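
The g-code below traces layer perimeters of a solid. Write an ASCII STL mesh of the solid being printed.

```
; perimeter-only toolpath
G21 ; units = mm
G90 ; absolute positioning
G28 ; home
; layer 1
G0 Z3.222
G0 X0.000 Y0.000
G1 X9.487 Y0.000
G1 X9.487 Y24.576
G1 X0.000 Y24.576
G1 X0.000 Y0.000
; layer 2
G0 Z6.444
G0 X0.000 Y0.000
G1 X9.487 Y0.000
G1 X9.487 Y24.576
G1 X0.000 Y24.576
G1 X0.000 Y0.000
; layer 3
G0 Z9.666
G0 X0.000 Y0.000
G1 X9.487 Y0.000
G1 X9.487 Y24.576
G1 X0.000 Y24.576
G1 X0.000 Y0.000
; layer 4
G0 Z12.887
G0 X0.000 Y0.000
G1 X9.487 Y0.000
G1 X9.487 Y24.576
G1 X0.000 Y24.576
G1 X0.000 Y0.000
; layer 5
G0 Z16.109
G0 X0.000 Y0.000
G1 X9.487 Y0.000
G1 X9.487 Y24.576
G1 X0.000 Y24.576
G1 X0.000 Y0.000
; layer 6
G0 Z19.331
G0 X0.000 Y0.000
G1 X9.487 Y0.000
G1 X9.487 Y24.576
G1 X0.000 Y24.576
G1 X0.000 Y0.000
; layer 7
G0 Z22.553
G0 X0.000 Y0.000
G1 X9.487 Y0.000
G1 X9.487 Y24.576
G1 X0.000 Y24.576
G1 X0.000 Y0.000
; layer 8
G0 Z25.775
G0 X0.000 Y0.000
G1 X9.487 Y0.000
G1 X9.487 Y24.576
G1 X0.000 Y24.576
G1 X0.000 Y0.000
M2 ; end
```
solid part
  facet normal 0.0000 0.0000 -1.0000
    outer loop
      vertex 9.487 24.576 0.000
      vertex 9.487 0.000 0.000
      vertex 0.000 0.000 0.000
    endloop
  endfacet
  facet normal 0.0000 0.0000 -1.0000
    outer loop
      vertex 0.000 24.576 0.000
      vertex 9.487 24.576 0.000
      vertex 0.000 0.000 0.000
    endloop
  endfacet
  facet normal 0.0000 0.0000 1.0000
    outer loop
      vertex 0.000 0.000 25.775
      vertex 9.487 0.000 25.775
      vertex 9.487 24.576 25.775
    endloop
  endfacet
  facet normal 0.0000 0.0000 1.0000
    outer loop
      vertex 0.000 0.000 25.775
      vertex 9.487 24.576 25.775
      vertex 0.000 24.576 25.775
    endloop
  endfacet
  facet normal 0.0000 -1.0000 0.0000
    outer loop
      vertex 0.000 0.000 0.000
      vertex 9.487 0.000 0.000
      vertex 9.487 0.000 25.775
    endloop
  endfacet
  facet normal 0.0000 -1.0000 0.0000
    outer loop
      vertex 0.000 0.000 0.000
      vertex 9.487 0.000 25.775
      vertex 0.000 0.000 25.775
    endloop
  endfacet
  facet normal 0.0000 1.0000 0.0000
    outer loop
      vertex 9.487 24.576 25.775
      vertex 9.487 24.576 0.000
      vertex 0.000 24.576 0.000
    endloop
  endfacet
  facet normal 0.0000 1.0000 0.0000
    outer loop
      vertex 0.000 24.576 25.775
      vertex 9.487 24.576 25.775
      vertex 0.000 24.576 0.000
    endloop
  endfacet
  facet normal -1.0000 0.0000 0.0000
    outer loop
      vertex 0.000 24.576 25.775
      vertex 0.000 24.576 0.000
      vertex 0.000 0.000 0.000
    endloop
  endfacet
  facet normal -1.0000 0.0000 0.0000
    outer loop
      vertex 0.000 0.000 25.775
      vertex 0.000 24.576 25.775
      vertex 0.000 0.000 0.000
    endloop
  endfacet
  facet normal 1.0000 0.0000 0.0000
    outer loop
      vertex 9.487 0.000 0.000
      vertex 9.487 24.576 0.000
      vertex 9.487 24.576 25.775
    endloop
  endfacet
  facet normal 1.0000 0.0000 0.0000
    outer loop
      vertex 9.487 0.000 0.000
      vertex 9.487 24.576 25.775
      vertex 9.487 0.000 25.775
    endloop
  endfacet
endsolid part

The G0 Z moves step by Δz≈3.222 mm. Every layer's G1 loop is the same polygon, so the solid is a straight extrusion of it from z=0 to z≈25.8. Closing with flat bottom and top caps and triangulating gives 12 facets — a rectangular box, roughly 9.49 × 24.6 mm footprint and 25.8 mm tall.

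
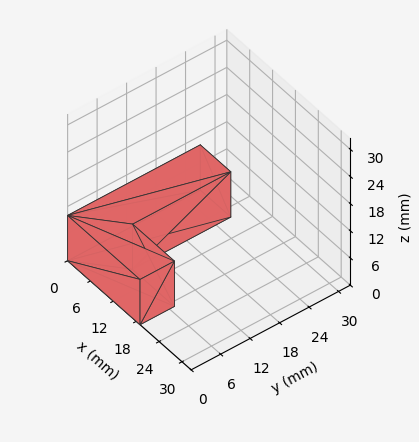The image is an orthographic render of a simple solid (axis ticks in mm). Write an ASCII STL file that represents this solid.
Reading the render: the shape is an L-shaped prism: outer 19 × 27 mm, arm thicknesses ≈ 7 mm (horizontal) and 8 mm (vertical), extruded 10 mm in z (dimensions read to the nearest mm from the axis ticks). For the STL, each face is triangulated and given an outward normal.

solid part
  facet normal 0.0000 0.0000 -1.0000
    outer loop
      vertex 19.0 7.0 0.0
      vertex 19.0 0.0 0.0
      vertex 0.0 0.0 0.0
    endloop
  endfacet
  facet normal 0.0000 0.0000 -1.0000
    outer loop
      vertex 8.0 7.0 0.0
      vertex 19.0 7.0 0.0
      vertex 0.0 0.0 0.0
    endloop
  endfacet
  facet normal 0.0000 0.0000 -1.0000
    outer loop
      vertex 8.0 27.0 0.0
      vertex 8.0 7.0 0.0
      vertex 0.0 0.0 0.0
    endloop
  endfacet
  facet normal 0.0000 0.0000 -1.0000
    outer loop
      vertex 0.0 27.0 0.0
      vertex 8.0 27.0 0.0
      vertex 0.0 0.0 0.0
    endloop
  endfacet
  facet normal 0.0000 0.0000 1.0000
    outer loop
      vertex 0.0 0.0 10.0
      vertex 19.0 0.0 10.0
      vertex 19.0 7.0 10.0
    endloop
  endfacet
  facet normal 0.0000 0.0000 1.0000
    outer loop
      vertex 0.0 0.0 10.0
      vertex 19.0 7.0 10.0
      vertex 8.0 7.0 10.0
    endloop
  endfacet
  facet normal 0.0000 0.0000 1.0000
    outer loop
      vertex 0.0 0.0 10.0
      vertex 8.0 7.0 10.0
      vertex 8.0 27.0 10.0
    endloop
  endfacet
  facet normal 0.0000 0.0000 1.0000
    outer loop
      vertex 0.0 0.0 10.0
      vertex 8.0 27.0 10.0
      vertex 0.0 27.0 10.0
    endloop
  endfacet
  facet normal 0.0000 -1.0000 0.0000
    outer loop
      vertex 0.0 0.0 0.0
      vertex 19.0 0.0 0.0
      vertex 19.0 0.0 10.0
    endloop
  endfacet
  facet normal 0.0000 -1.0000 0.0000
    outer loop
      vertex 0.0 0.0 0.0
      vertex 19.0 0.0 10.0
      vertex 0.0 0.0 10.0
    endloop
  endfacet
  facet normal 1.0000 0.0000 0.0000
    outer loop
      vertex 19.0 0.0 0.0
      vertex 19.0 7.0 0.0
      vertex 19.0 7.0 10.0
    endloop
  endfacet
  facet normal 1.0000 0.0000 0.0000
    outer loop
      vertex 19.0 0.0 0.0
      vertex 19.0 7.0 10.0
      vertex 19.0 0.0 10.0
    endloop
  endfacet
  facet normal 0.0000 1.0000 0.0000
    outer loop
      vertex 19.0 7.0 0.0
      vertex 8.0 7.0 0.0
      vertex 8.0 7.0 10.0
    endloop
  endfacet
  facet normal 0.0000 1.0000 0.0000
    outer loop
      vertex 19.0 7.0 0.0
      vertex 8.0 7.0 10.0
      vertex 19.0 7.0 10.0
    endloop
  endfacet
  facet normal 1.0000 0.0000 0.0000
    outer loop
      vertex 8.0 7.0 0.0
      vertex 8.0 27.0 0.0
      vertex 8.0 27.0 10.0
    endloop
  endfacet
  facet normal 1.0000 0.0000 0.0000
    outer loop
      vertex 8.0 7.0 0.0
      vertex 8.0 27.0 10.0
      vertex 8.0 7.0 10.0
    endloop
  endfacet
  facet normal 0.0000 1.0000 0.0000
    outer loop
      vertex 8.0 27.0 0.0
      vertex 0.0 27.0 0.0
      vertex 0.0 27.0 10.0
    endloop
  endfacet
  facet normal 0.0000 1.0000 0.0000
    outer loop
      vertex 8.0 27.0 0.0
      vertex 0.0 27.0 10.0
      vertex 8.0 27.0 10.0
    endloop
  endfacet
  facet normal -1.0000 0.0000 0.0000
    outer loop
      vertex 0.0 27.0 0.0
      vertex 0.0 0.0 0.0
      vertex 0.0 0.0 10.0
    endloop
  endfacet
  facet normal -1.0000 0.0000 0.0000
    outer loop
      vertex 0.0 27.0 0.0
      vertex 0.0 0.0 10.0
      vertex 0.0 27.0 10.0
    endloop
  endfacet
endsolid part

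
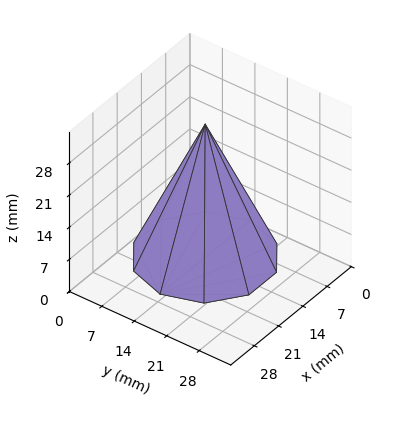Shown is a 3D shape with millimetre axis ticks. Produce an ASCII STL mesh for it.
Reading the render: the shape is a regular 10-sided pyramid, base circumscribed radius ≈ 13 mm, apex at z ≈ 29 mm (dimensions read to the nearest mm from the axis ticks). For the STL, each face is triangulated and given an outward normal.

solid part
  facet normal 0.0000 0.0000 -1.0000
    outer loop
      vertex 17.0 25.4 0.0
      vertex 23.5 20.6 0.0
      vertex 26.0 13.0 0.0
    endloop
  endfacet
  facet normal 0.0000 0.0000 -1.0000
    outer loop
      vertex 9.0 25.4 0.0
      vertex 17.0 25.4 0.0
      vertex 26.0 13.0 0.0
    endloop
  endfacet
  facet normal 0.0000 0.0000 -1.0000
    outer loop
      vertex 2.5 20.6 0.0
      vertex 9.0 25.4 0.0
      vertex 26.0 13.0 0.0
    endloop
  endfacet
  facet normal 0.0000 0.0000 -1.0000
    outer loop
      vertex 0.0 13.0 0.0
      vertex 2.5 20.6 0.0
      vertex 26.0 13.0 0.0
    endloop
  endfacet
  facet normal 0.0000 0.0000 -1.0000
    outer loop
      vertex 2.5 5.4 0.0
      vertex 0.0 13.0 0.0
      vertex 26.0 13.0 0.0
    endloop
  endfacet
  facet normal 0.0000 0.0000 -1.0000
    outer loop
      vertex 9.0 0.6 0.0
      vertex 2.5 5.4 0.0
      vertex 26.0 13.0 0.0
    endloop
  endfacet
  facet normal 0.0000 0.0000 -1.0000
    outer loop
      vertex 17.0 0.6 0.0
      vertex 9.0 0.6 0.0
      vertex 26.0 13.0 0.0
    endloop
  endfacet
  facet normal 0.0000 0.0000 -1.0000
    outer loop
      vertex 23.5 5.4 0.0
      vertex 17.0 0.6 0.0
      vertex 26.0 13.0 0.0
    endloop
  endfacet
  facet normal 0.8740 0.2875 0.3918
    outer loop
      vertex 26.0 13.0 0.0
      vertex 23.5 20.6 0.0
      vertex 13.0 13.0 29.0
    endloop
  endfacet
  facet normal 0.5465 0.7401 0.3918
    outer loop
      vertex 23.5 20.6 0.0
      vertex 17.0 25.4 0.0
      vertex 13.0 13.0 29.0
    endloop
  endfacet
  facet normal 0.0000 0.9195 0.3932
    outer loop
      vertex 17.0 25.4 0.0
      vertex 9.0 25.4 0.0
      vertex 13.0 13.0 29.0
    endloop
  endfacet
  facet normal -0.5465 0.7401 0.3918
    outer loop
      vertex 9.0 25.4 0.0
      vertex 2.5 20.6 0.0
      vertex 13.0 13.0 29.0
    endloop
  endfacet
  facet normal -0.8740 0.2875 0.3918
    outer loop
      vertex 2.5 20.6 0.0
      vertex 0.0 13.0 0.0
      vertex 13.0 13.0 29.0
    endloop
  endfacet
  facet normal -0.8740 -0.2875 0.3918
    outer loop
      vertex 0.0 13.0 0.0
      vertex 2.5 5.4 0.0
      vertex 13.0 13.0 29.0
    endloop
  endfacet
  facet normal -0.5465 -0.7401 0.3918
    outer loop
      vertex 2.5 5.4 0.0
      vertex 9.0 0.6 0.0
      vertex 13.0 13.0 29.0
    endloop
  endfacet
  facet normal 0.0000 -0.9195 0.3932
    outer loop
      vertex 9.0 0.6 0.0
      vertex 17.0 0.6 0.0
      vertex 13.0 13.0 29.0
    endloop
  endfacet
  facet normal 0.5465 -0.7401 0.3918
    outer loop
      vertex 17.0 0.6 0.0
      vertex 23.5 5.4 0.0
      vertex 13.0 13.0 29.0
    endloop
  endfacet
  facet normal 0.8740 -0.2875 0.3918
    outer loop
      vertex 23.5 5.4 0.0
      vertex 26.0 13.0 0.0
      vertex 13.0 13.0 29.0
    endloop
  endfacet
endsolid part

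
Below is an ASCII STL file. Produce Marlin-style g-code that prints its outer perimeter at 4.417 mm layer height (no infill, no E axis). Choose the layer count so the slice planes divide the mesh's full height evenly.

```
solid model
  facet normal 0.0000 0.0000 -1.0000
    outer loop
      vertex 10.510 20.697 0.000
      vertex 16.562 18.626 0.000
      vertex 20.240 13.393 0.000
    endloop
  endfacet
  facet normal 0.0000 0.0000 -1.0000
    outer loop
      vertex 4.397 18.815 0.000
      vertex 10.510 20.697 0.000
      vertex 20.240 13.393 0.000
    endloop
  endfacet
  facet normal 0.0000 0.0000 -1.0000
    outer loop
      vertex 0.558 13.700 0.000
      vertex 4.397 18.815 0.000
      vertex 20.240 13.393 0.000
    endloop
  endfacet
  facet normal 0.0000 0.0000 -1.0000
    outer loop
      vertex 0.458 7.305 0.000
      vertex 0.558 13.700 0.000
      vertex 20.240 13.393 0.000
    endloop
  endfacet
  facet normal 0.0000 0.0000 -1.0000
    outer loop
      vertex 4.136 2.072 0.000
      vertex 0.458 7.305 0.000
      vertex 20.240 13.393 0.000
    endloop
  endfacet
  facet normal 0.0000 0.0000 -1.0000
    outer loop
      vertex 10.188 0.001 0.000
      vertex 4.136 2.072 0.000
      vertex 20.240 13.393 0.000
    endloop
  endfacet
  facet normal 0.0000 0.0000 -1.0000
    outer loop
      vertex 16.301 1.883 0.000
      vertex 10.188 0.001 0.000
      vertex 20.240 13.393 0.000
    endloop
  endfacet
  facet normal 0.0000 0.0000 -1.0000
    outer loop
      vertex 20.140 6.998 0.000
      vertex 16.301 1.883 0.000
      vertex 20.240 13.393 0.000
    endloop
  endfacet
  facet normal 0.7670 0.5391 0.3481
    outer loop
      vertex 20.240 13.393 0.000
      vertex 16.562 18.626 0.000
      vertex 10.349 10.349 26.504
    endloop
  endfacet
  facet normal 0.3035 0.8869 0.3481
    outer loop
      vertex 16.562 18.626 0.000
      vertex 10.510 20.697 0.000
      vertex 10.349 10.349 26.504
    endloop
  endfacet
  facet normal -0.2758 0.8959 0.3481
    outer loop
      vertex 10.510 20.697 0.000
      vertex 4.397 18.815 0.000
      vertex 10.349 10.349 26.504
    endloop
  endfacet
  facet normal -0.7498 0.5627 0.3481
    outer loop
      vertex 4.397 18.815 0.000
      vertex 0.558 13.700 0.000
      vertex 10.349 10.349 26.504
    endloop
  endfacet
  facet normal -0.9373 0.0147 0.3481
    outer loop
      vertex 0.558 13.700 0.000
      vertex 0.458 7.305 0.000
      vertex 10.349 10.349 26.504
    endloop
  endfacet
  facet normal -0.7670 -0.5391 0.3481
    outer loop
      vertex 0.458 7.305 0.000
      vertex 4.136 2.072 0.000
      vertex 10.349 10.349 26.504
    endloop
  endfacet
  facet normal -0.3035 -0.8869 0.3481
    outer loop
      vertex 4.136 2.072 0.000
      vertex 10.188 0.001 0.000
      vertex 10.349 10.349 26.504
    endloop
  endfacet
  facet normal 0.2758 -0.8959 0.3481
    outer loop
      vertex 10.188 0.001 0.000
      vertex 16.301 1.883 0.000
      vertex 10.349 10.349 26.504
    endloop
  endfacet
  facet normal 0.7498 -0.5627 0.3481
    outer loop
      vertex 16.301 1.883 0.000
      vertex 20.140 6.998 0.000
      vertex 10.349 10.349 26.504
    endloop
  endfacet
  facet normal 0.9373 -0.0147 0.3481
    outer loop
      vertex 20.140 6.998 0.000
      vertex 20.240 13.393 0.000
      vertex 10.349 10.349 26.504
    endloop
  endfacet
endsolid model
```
; perimeter-only toolpath
G21 ; units = mm
G90 ; absolute positioning
G28 ; home
; layer 1
G0 Z4.417
G0 X18.591 Y12.886
G1 X15.527 Y17.247
G1 X10.483 Y18.972
G1 X5.389 Y17.404
G1 X2.190 Y13.141
G1 X2.106 Y7.812
G1 X5.171 Y3.451
G1 X10.215 Y1.726
G1 X15.309 Y3.294
G1 X18.508 Y7.556
G1 X18.591 Y12.886
; layer 2
G0 Z8.835
G0 X16.943 Y12.378
G1 X14.491 Y15.867
G1 X10.456 Y17.248
G1 X6.381 Y15.993
G1 X3.822 Y12.583
G1 X3.755 Y8.320
G1 X6.207 Y4.831
G1 X10.242 Y3.450
G1 X14.317 Y4.705
G1 X16.876 Y8.115
G1 X16.943 Y12.378
; layer 3
G0 Z13.252
G0 X15.294 Y11.871
G1 X13.456 Y14.488
G1 X10.430 Y15.523
G1 X7.373 Y14.582
G1 X5.454 Y12.024
G1 X5.404 Y8.827
G1 X7.242 Y6.210
G1 X10.268 Y5.175
G1 X13.325 Y6.116
G1 X15.245 Y8.674
G1 X15.294 Y11.871
; layer 4
G0 Z17.669
G0 X13.646 Y11.364
G1 X12.420 Y13.108
G1 X10.403 Y13.798
G1 X8.365 Y13.171
G1 X7.085 Y11.466
G1 X7.052 Y9.334
G1 X8.278 Y7.590
G1 X10.295 Y6.900
G1 X12.333 Y7.527
G1 X13.613 Y9.232
G1 X13.646 Y11.364
; layer 5
G0 Z22.087
G0 X11.998 Y10.856
G1 X11.385 Y11.729
G1 X10.376 Y12.074
G1 X9.357 Y11.760
G1 X8.717 Y10.907
G1 X8.700 Y9.842
G1 X9.313 Y8.970
G1 X10.322 Y8.624
G1 X11.341 Y8.938
G1 X11.981 Y9.790
G1 X11.998 Y10.856
M2 ; end

The solid is a regular 10-sided pyramid, base circumscribed radius ≈ 10.3 mm, apex at z ≈ 26.5 mm. Slicing at Δz = 4.417 mm — 6 equal slices spanning the solid's height, so layer i sits at z = i·h/6 — gives 5 non-empty perimeters. Each is a 10-segment closed polygon; G0 lifts to the layer z and rapids to the start vertex, then G1 traces the edges. The cross-section shrinks linearly with z (the slice at the apex is degenerate and omitted).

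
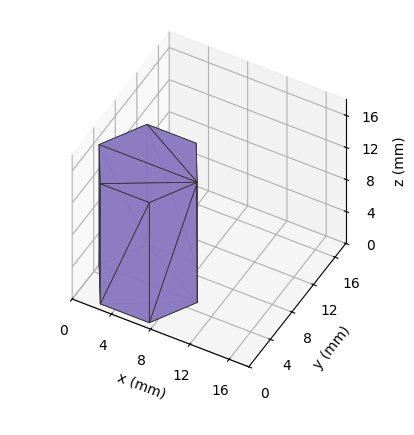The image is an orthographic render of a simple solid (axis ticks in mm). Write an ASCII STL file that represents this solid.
Reading the render: the shape is a regular 6-sided prism (a cylinder approximated with 6 flat sides), circumscribed radius ≈ 5 mm, height ≈ 15 mm (dimensions read to the nearest mm from the axis ticks). For the STL, each face is triangulated and given an outward normal.

solid part
  facet normal 0.0000 0.0000 -1.0000
    outer loop
      vertex 2.50 9.33 0.00
      vertex 7.50 9.33 0.00
      vertex 10.00 5.00 0.00
    endloop
  endfacet
  facet normal 0.0000 0.0000 -1.0000
    outer loop
      vertex 0.00 5.00 0.00
      vertex 2.50 9.33 0.00
      vertex 10.00 5.00 0.00
    endloop
  endfacet
  facet normal 0.0000 0.0000 -1.0000
    outer loop
      vertex 2.50 0.67 0.00
      vertex 0.00 5.00 0.00
      vertex 10.00 5.00 0.00
    endloop
  endfacet
  facet normal 0.0000 0.0000 -1.0000
    outer loop
      vertex 7.50 0.67 0.00
      vertex 2.50 0.67 0.00
      vertex 10.00 5.00 0.00
    endloop
  endfacet
  facet normal 0.0000 0.0000 1.0000
    outer loop
      vertex 10.00 5.00 15.00
      vertex 7.50 9.33 15.00
      vertex 2.50 9.33 15.00
    endloop
  endfacet
  facet normal 0.0000 0.0000 1.0000
    outer loop
      vertex 10.00 5.00 15.00
      vertex 2.50 9.33 15.00
      vertex 0.00 5.00 15.00
    endloop
  endfacet
  facet normal 0.0000 0.0000 1.0000
    outer loop
      vertex 10.00 5.00 15.00
      vertex 0.00 5.00 15.00
      vertex 2.50 0.67 15.00
    endloop
  endfacet
  facet normal 0.0000 0.0000 1.0000
    outer loop
      vertex 10.00 5.00 15.00
      vertex 2.50 0.67 15.00
      vertex 7.50 0.67 15.00
    endloop
  endfacet
  facet normal 0.8660 0.5000 0.0000
    outer loop
      vertex 10.00 5.00 0.00
      vertex 7.50 9.33 0.00
      vertex 7.50 9.33 15.00
    endloop
  endfacet
  facet normal 0.8660 0.5000 0.0000
    outer loop
      vertex 10.00 5.00 0.00
      vertex 7.50 9.33 15.00
      vertex 10.00 5.00 15.00
    endloop
  endfacet
  facet normal 0.0000 1.0000 0.0000
    outer loop
      vertex 7.50 9.33 0.00
      vertex 2.50 9.33 0.00
      vertex 2.50 9.33 15.00
    endloop
  endfacet
  facet normal 0.0000 1.0000 0.0000
    outer loop
      vertex 7.50 9.33 0.00
      vertex 2.50 9.33 15.00
      vertex 7.50 9.33 15.00
    endloop
  endfacet
  facet normal -0.8660 0.5000 0.0000
    outer loop
      vertex 2.50 9.33 0.00
      vertex 0.00 5.00 0.00
      vertex 0.00 5.00 15.00
    endloop
  endfacet
  facet normal -0.8660 0.5000 0.0000
    outer loop
      vertex 2.50 9.33 0.00
      vertex 0.00 5.00 15.00
      vertex 2.50 9.33 15.00
    endloop
  endfacet
  facet normal -0.8660 -0.5000 0.0000
    outer loop
      vertex 0.00 5.00 0.00
      vertex 2.50 0.67 0.00
      vertex 2.50 0.67 15.00
    endloop
  endfacet
  facet normal -0.8660 -0.5000 0.0000
    outer loop
      vertex 0.00 5.00 0.00
      vertex 2.50 0.67 15.00
      vertex 0.00 5.00 15.00
    endloop
  endfacet
  facet normal 0.0000 -1.0000 0.0000
    outer loop
      vertex 2.50 0.67 0.00
      vertex 7.50 0.67 0.00
      vertex 7.50 0.67 15.00
    endloop
  endfacet
  facet normal 0.0000 -1.0000 0.0000
    outer loop
      vertex 2.50 0.67 0.00
      vertex 7.50 0.67 15.00
      vertex 2.50 0.67 15.00
    endloop
  endfacet
  facet normal 0.8660 -0.5000 0.0000
    outer loop
      vertex 7.50 0.67 0.00
      vertex 10.00 5.00 0.00
      vertex 10.00 5.00 15.00
    endloop
  endfacet
  facet normal 0.8660 -0.5000 0.0000
    outer loop
      vertex 7.50 0.67 0.00
      vertex 10.00 5.00 15.00
      vertex 7.50 0.67 15.00
    endloop
  endfacet
endsolid part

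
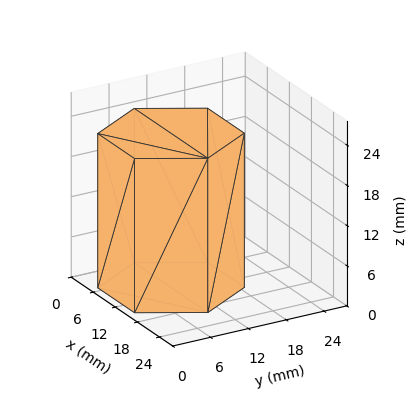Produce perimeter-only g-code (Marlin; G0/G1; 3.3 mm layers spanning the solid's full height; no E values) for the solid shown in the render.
Reading the render: the shape is a regular 6-sided prism (a cylinder approximated with 6 flat sides), circumscribed radius ≈ 10 mm, height ≈ 23 mm (dimensions read to the nearest mm from the axis ticks). For the g-code, the solid's height is divided into equal slices at the stated Δz and each level perimeter traced with G1 moves after a G0 lift.

; perimeter-only toolpath
G21 ; units = mm
G90 ; absolute positioning
G28 ; home
; layer 1
G0 Z3.3
G0 X20.0 Y10.0
G1 X15.0 Y18.7
G1 X5.0 Y18.7
G1 X0.0 Y10.0
G1 X5.0 Y1.3
G1 X15.0 Y1.3
G1 X20.0 Y10.0
; layer 2
G0 Z6.6
G0 X20.0 Y10.0
G1 X15.0 Y18.7
G1 X5.0 Y18.7
G1 X0.0 Y10.0
G1 X5.0 Y1.3
G1 X15.0 Y1.3
G1 X20.0 Y10.0
; layer 3
G0 Z9.9
G0 X20.0 Y10.0
G1 X15.0 Y18.7
G1 X5.0 Y18.7
G1 X0.0 Y10.0
G1 X5.0 Y1.3
G1 X15.0 Y1.3
G1 X20.0 Y10.0
; layer 4
G0 Z13.1
G0 X20.0 Y10.0
G1 X15.0 Y18.7
G1 X5.0 Y18.7
G1 X0.0 Y10.0
G1 X5.0 Y1.3
G1 X15.0 Y1.3
G1 X20.0 Y10.0
; layer 5
G0 Z16.4
G0 X20.0 Y10.0
G1 X15.0 Y18.7
G1 X5.0 Y18.7
G1 X0.0 Y10.0
G1 X5.0 Y1.3
G1 X15.0 Y1.3
G1 X20.0 Y10.0
; layer 6
G0 Z19.7
G0 X20.0 Y10.0
G1 X15.0 Y18.7
G1 X5.0 Y18.7
G1 X0.0 Y10.0
G1 X5.0 Y1.3
G1 X15.0 Y1.3
G1 X20.0 Y10.0
; layer 7
G0 Z23.0
G0 X20.0 Y10.0
G1 X15.0 Y18.7
G1 X5.0 Y18.7
G1 X0.0 Y10.0
G1 X5.0 Y1.3
G1 X15.0 Y1.3
G1 X20.0 Y10.0
M2 ; end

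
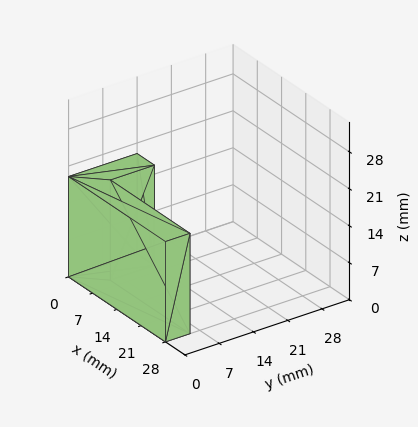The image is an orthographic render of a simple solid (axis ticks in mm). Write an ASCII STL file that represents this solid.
Reading the render: the shape is an L-shaped prism: outer 28 × 14 mm, arm thicknesses ≈ 5 mm (horizontal) and 5 mm (vertical), extruded 19 mm in z (dimensions read to the nearest mm from the axis ticks). For the STL, each face is triangulated and given an outward normal.

solid part
  facet normal 0.0000 0.0000 -1.0000
    outer loop
      vertex 28.00 5.00 0.00
      vertex 28.00 0.00 0.00
      vertex 0.00 0.00 0.00
    endloop
  endfacet
  facet normal 0.0000 0.0000 -1.0000
    outer loop
      vertex 5.00 5.00 0.00
      vertex 28.00 5.00 0.00
      vertex 0.00 0.00 0.00
    endloop
  endfacet
  facet normal 0.0000 0.0000 -1.0000
    outer loop
      vertex 5.00 14.00 0.00
      vertex 5.00 5.00 0.00
      vertex 0.00 0.00 0.00
    endloop
  endfacet
  facet normal 0.0000 0.0000 -1.0000
    outer loop
      vertex 0.00 14.00 0.00
      vertex 5.00 14.00 0.00
      vertex 0.00 0.00 0.00
    endloop
  endfacet
  facet normal 0.0000 0.0000 1.0000
    outer loop
      vertex 0.00 0.00 19.00
      vertex 28.00 0.00 19.00
      vertex 28.00 5.00 19.00
    endloop
  endfacet
  facet normal 0.0000 0.0000 1.0000
    outer loop
      vertex 0.00 0.00 19.00
      vertex 28.00 5.00 19.00
      vertex 5.00 5.00 19.00
    endloop
  endfacet
  facet normal 0.0000 0.0000 1.0000
    outer loop
      vertex 0.00 0.00 19.00
      vertex 5.00 5.00 19.00
      vertex 5.00 14.00 19.00
    endloop
  endfacet
  facet normal 0.0000 0.0000 1.0000
    outer loop
      vertex 0.00 0.00 19.00
      vertex 5.00 14.00 19.00
      vertex 0.00 14.00 19.00
    endloop
  endfacet
  facet normal 0.0000 -1.0000 0.0000
    outer loop
      vertex 0.00 0.00 0.00
      vertex 28.00 0.00 0.00
      vertex 28.00 0.00 19.00
    endloop
  endfacet
  facet normal 0.0000 -1.0000 0.0000
    outer loop
      vertex 0.00 0.00 0.00
      vertex 28.00 0.00 19.00
      vertex 0.00 0.00 19.00
    endloop
  endfacet
  facet normal 1.0000 0.0000 0.0000
    outer loop
      vertex 28.00 0.00 0.00
      vertex 28.00 5.00 0.00
      vertex 28.00 5.00 19.00
    endloop
  endfacet
  facet normal 1.0000 0.0000 0.0000
    outer loop
      vertex 28.00 0.00 0.00
      vertex 28.00 5.00 19.00
      vertex 28.00 0.00 19.00
    endloop
  endfacet
  facet normal 0.0000 1.0000 0.0000
    outer loop
      vertex 28.00 5.00 0.00
      vertex 5.00 5.00 0.00
      vertex 5.00 5.00 19.00
    endloop
  endfacet
  facet normal 0.0000 1.0000 0.0000
    outer loop
      vertex 28.00 5.00 0.00
      vertex 5.00 5.00 19.00
      vertex 28.00 5.00 19.00
    endloop
  endfacet
  facet normal 1.0000 0.0000 0.0000
    outer loop
      vertex 5.00 5.00 0.00
      vertex 5.00 14.00 0.00
      vertex 5.00 14.00 19.00
    endloop
  endfacet
  facet normal 1.0000 0.0000 0.0000
    outer loop
      vertex 5.00 5.00 0.00
      vertex 5.00 14.00 19.00
      vertex 5.00 5.00 19.00
    endloop
  endfacet
  facet normal 0.0000 1.0000 0.0000
    outer loop
      vertex 5.00 14.00 0.00
      vertex 0.00 14.00 0.00
      vertex 0.00 14.00 19.00
    endloop
  endfacet
  facet normal 0.0000 1.0000 0.0000
    outer loop
      vertex 5.00 14.00 0.00
      vertex 0.00 14.00 19.00
      vertex 5.00 14.00 19.00
    endloop
  endfacet
  facet normal -1.0000 0.0000 0.0000
    outer loop
      vertex 0.00 14.00 0.00
      vertex 0.00 0.00 0.00
      vertex 0.00 0.00 19.00
    endloop
  endfacet
  facet normal -1.0000 0.0000 0.0000
    outer loop
      vertex 0.00 14.00 0.00
      vertex 0.00 0.00 19.00
      vertex 0.00 14.00 19.00
    endloop
  endfacet
endsolid part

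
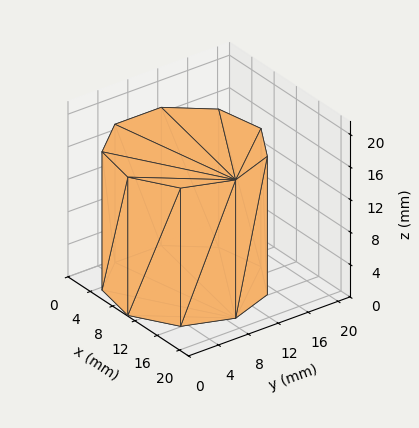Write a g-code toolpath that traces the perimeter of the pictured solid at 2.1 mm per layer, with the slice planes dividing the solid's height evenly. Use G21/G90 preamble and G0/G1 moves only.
Reading the render: the shape is a regular 9-sided prism (a cylinder approximated with 9 flat sides), circumscribed radius ≈ 9 mm, height ≈ 17 mm (dimensions read to the nearest mm from the axis ticks). For the g-code, the solid's height is divided into equal slices at the stated Δz and each level perimeter traced with G1 moves after a G0 lift.

; perimeter-only toolpath
G21 ; units = mm
G90 ; absolute positioning
G28 ; home
; layer 1
G0 Z2.1
G0 X18.0 Y9.0
G1 X15.9 Y14.8
G1 X10.6 Y17.9
G1 X4.5 Y16.8
G1 X0.5 Y12.1
G1 X0.5 Y5.9
G1 X4.5 Y1.2
G1 X10.6 Y0.1
G1 X15.9 Y3.2
G1 X18.0 Y9.0
; layer 2
G0 Z4.2
G0 X18.0 Y9.0
G1 X15.9 Y14.8
G1 X10.6 Y17.9
G1 X4.5 Y16.8
G1 X0.5 Y12.1
G1 X0.5 Y5.9
G1 X4.5 Y1.2
G1 X10.6 Y0.1
G1 X15.9 Y3.2
G1 X18.0 Y9.0
; layer 3
G0 Z6.4
G0 X18.0 Y9.0
G1 X15.9 Y14.8
G1 X10.6 Y17.9
G1 X4.5 Y16.8
G1 X0.5 Y12.1
G1 X0.5 Y5.9
G1 X4.5 Y1.2
G1 X10.6 Y0.1
G1 X15.9 Y3.2
G1 X18.0 Y9.0
; layer 4
G0 Z8.5
G0 X18.0 Y9.0
G1 X15.9 Y14.8
G1 X10.6 Y17.9
G1 X4.5 Y16.8
G1 X0.5 Y12.1
G1 X0.5 Y5.9
G1 X4.5 Y1.2
G1 X10.6 Y0.1
G1 X15.9 Y3.2
G1 X18.0 Y9.0
; layer 5
G0 Z10.6
G0 X18.0 Y9.0
G1 X15.9 Y14.8
G1 X10.6 Y17.9
G1 X4.5 Y16.8
G1 X0.5 Y12.1
G1 X0.5 Y5.9
G1 X4.5 Y1.2
G1 X10.6 Y0.1
G1 X15.9 Y3.2
G1 X18.0 Y9.0
; layer 6
G0 Z12.8
G0 X18.0 Y9.0
G1 X15.9 Y14.8
G1 X10.6 Y17.9
G1 X4.5 Y16.8
G1 X0.5 Y12.1
G1 X0.5 Y5.9
G1 X4.5 Y1.2
G1 X10.6 Y0.1
G1 X15.9 Y3.2
G1 X18.0 Y9.0
; layer 7
G0 Z14.9
G0 X18.0 Y9.0
G1 X15.9 Y14.8
G1 X10.6 Y17.9
G1 X4.5 Y16.8
G1 X0.5 Y12.1
G1 X0.5 Y5.9
G1 X4.5 Y1.2
G1 X10.6 Y0.1
G1 X15.9 Y3.2
G1 X18.0 Y9.0
; layer 8
G0 Z17.0
G0 X18.0 Y9.0
G1 X15.9 Y14.8
G1 X10.6 Y17.9
G1 X4.5 Y16.8
G1 X0.5 Y12.1
G1 X0.5 Y5.9
G1 X4.5 Y1.2
G1 X10.6 Y0.1
G1 X15.9 Y3.2
G1 X18.0 Y9.0
M2 ; end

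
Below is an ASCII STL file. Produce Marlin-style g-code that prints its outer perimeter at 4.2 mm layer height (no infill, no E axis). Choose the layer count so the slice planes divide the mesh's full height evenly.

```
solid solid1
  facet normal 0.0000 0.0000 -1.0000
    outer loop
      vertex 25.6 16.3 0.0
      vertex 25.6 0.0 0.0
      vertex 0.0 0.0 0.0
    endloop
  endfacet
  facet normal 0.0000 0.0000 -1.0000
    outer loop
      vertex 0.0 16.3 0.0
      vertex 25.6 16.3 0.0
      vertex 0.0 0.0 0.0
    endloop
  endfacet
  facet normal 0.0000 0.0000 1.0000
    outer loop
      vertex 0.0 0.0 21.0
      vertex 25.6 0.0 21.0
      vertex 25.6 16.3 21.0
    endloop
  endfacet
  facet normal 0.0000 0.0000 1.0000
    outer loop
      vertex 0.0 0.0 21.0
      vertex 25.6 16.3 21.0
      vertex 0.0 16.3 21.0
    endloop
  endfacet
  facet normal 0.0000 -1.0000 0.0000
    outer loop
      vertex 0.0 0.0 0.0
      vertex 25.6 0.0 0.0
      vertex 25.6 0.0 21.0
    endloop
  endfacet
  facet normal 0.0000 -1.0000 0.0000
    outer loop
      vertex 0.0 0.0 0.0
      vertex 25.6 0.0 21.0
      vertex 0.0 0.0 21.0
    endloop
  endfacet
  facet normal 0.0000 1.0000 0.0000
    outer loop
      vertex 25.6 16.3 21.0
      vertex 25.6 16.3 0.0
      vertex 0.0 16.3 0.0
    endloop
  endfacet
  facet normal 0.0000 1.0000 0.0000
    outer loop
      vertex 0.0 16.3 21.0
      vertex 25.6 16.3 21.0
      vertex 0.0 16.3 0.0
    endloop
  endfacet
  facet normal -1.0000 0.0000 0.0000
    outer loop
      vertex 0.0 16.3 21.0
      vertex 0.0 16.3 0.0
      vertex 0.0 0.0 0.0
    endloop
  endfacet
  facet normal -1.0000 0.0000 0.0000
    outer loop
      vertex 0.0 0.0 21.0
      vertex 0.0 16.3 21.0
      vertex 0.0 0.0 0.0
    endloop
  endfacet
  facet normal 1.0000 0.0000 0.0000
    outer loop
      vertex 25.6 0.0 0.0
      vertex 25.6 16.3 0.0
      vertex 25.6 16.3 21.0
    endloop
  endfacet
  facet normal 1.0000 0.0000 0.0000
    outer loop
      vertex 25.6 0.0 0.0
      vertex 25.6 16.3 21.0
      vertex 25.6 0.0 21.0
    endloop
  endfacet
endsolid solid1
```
; perimeter-only toolpath
G21 ; units = mm
G90 ; absolute positioning
G28 ; home
; layer 1
G0 Z4.2
G0 X0.0 Y0.0
G1 X25.6 Y0.0
G1 X25.6 Y16.3
G1 X0.0 Y16.3
G1 X0.0 Y0.0
; layer 2
G0 Z8.4
G0 X0.0 Y0.0
G1 X25.6 Y0.0
G1 X25.6 Y16.3
G1 X0.0 Y16.3
G1 X0.0 Y0.0
; layer 3
G0 Z12.6
G0 X0.0 Y0.0
G1 X25.6 Y0.0
G1 X25.6 Y16.3
G1 X0.0 Y16.3
G1 X0.0 Y0.0
; layer 4
G0 Z16.8
G0 X0.0 Y0.0
G1 X25.6 Y0.0
G1 X25.6 Y16.3
G1 X0.0 Y16.3
G1 X0.0 Y0.0
; layer 5
G0 Z21.0
G0 X0.0 Y0.0
G1 X25.6 Y0.0
G1 X25.6 Y16.3
G1 X0.0 Y16.3
G1 X0.0 Y0.0
M2 ; end

The solid is a rectangular box, roughly 25.6 × 16.3 mm footprint and 21 mm tall. Slicing at Δz = 4.2 mm — 5 equal slices spanning the solid's height, so layer i sits at z = i·h/5 — gives 5 non-empty perimeters. Each is a 4-segment closed polygon; G0 lifts to the layer z and rapids to the start vertex, then G1 traces the edges.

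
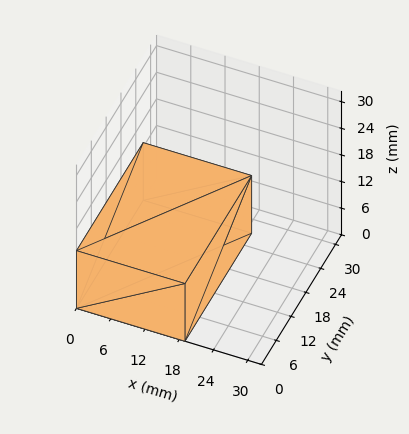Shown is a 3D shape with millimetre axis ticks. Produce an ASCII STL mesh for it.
Reading the render: the shape is a rectangular box, roughly 19 × 27 mm footprint and 13 mm tall (dimensions read to the nearest mm from the axis ticks). For the STL, each face is triangulated and given an outward normal.

solid part
  facet normal 0.0000 0.0000 -1.0000
    outer loop
      vertex 19.00 27.00 0.00
      vertex 19.00 0.00 0.00
      vertex 0.00 0.00 0.00
    endloop
  endfacet
  facet normal 0.0000 0.0000 -1.0000
    outer loop
      vertex 0.00 27.00 0.00
      vertex 19.00 27.00 0.00
      vertex 0.00 0.00 0.00
    endloop
  endfacet
  facet normal 0.0000 0.0000 1.0000
    outer loop
      vertex 0.00 0.00 13.00
      vertex 19.00 0.00 13.00
      vertex 19.00 27.00 13.00
    endloop
  endfacet
  facet normal 0.0000 0.0000 1.0000
    outer loop
      vertex 0.00 0.00 13.00
      vertex 19.00 27.00 13.00
      vertex 0.00 27.00 13.00
    endloop
  endfacet
  facet normal 0.0000 -1.0000 0.0000
    outer loop
      vertex 0.00 0.00 0.00
      vertex 19.00 0.00 0.00
      vertex 19.00 0.00 13.00
    endloop
  endfacet
  facet normal 0.0000 -1.0000 0.0000
    outer loop
      vertex 0.00 0.00 0.00
      vertex 19.00 0.00 13.00
      vertex 0.00 0.00 13.00
    endloop
  endfacet
  facet normal 0.0000 1.0000 0.0000
    outer loop
      vertex 19.00 27.00 13.00
      vertex 19.00 27.00 0.00
      vertex 0.00 27.00 0.00
    endloop
  endfacet
  facet normal 0.0000 1.0000 0.0000
    outer loop
      vertex 0.00 27.00 13.00
      vertex 19.00 27.00 13.00
      vertex 0.00 27.00 0.00
    endloop
  endfacet
  facet normal -1.0000 0.0000 0.0000
    outer loop
      vertex 0.00 27.00 13.00
      vertex 0.00 27.00 0.00
      vertex 0.00 0.00 0.00
    endloop
  endfacet
  facet normal -1.0000 0.0000 0.0000
    outer loop
      vertex 0.00 0.00 13.00
      vertex 0.00 27.00 13.00
      vertex 0.00 0.00 0.00
    endloop
  endfacet
  facet normal 1.0000 0.0000 0.0000
    outer loop
      vertex 19.00 0.00 0.00
      vertex 19.00 27.00 0.00
      vertex 19.00 27.00 13.00
    endloop
  endfacet
  facet normal 1.0000 0.0000 0.0000
    outer loop
      vertex 19.00 0.00 0.00
      vertex 19.00 27.00 13.00
      vertex 19.00 0.00 13.00
    endloop
  endfacet
endsolid part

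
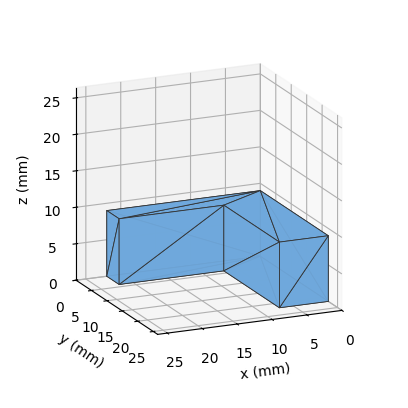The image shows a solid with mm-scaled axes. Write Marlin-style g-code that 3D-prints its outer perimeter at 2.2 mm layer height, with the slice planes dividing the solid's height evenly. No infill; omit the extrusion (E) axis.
Reading the render: the shape is an L-shaped prism: outer 22 × 22 mm, arm thicknesses ≈ 4 mm (horizontal) and 7 mm (vertical), extruded 9 mm in z (dimensions read to the nearest mm from the axis ticks). For the g-code, the solid's height is divided into equal slices at the stated Δz and each level perimeter traced with G1 moves after a G0 lift.

; perimeter-only toolpath
G21 ; units = mm
G90 ; absolute positioning
G28 ; home
; layer 1
G0 Z2.2
G0 X0.0 Y0.0
G1 X22.0 Y0.0
G1 X22.0 Y4.0
G1 X7.0 Y4.0
G1 X7.0 Y22.0
G1 X0.0 Y22.0
G1 X0.0 Y0.0
; layer 2
G0 Z4.5
G0 X0.0 Y0.0
G1 X22.0 Y0.0
G1 X22.0 Y4.0
G1 X7.0 Y4.0
G1 X7.0 Y22.0
G1 X0.0 Y22.0
G1 X0.0 Y0.0
; layer 3
G0 Z6.8
G0 X0.0 Y0.0
G1 X22.0 Y0.0
G1 X22.0 Y4.0
G1 X7.0 Y4.0
G1 X7.0 Y22.0
G1 X0.0 Y22.0
G1 X0.0 Y0.0
; layer 4
G0 Z9.0
G0 X0.0 Y0.0
G1 X22.0 Y0.0
G1 X22.0 Y4.0
G1 X7.0 Y4.0
G1 X7.0 Y22.0
G1 X0.0 Y22.0
G1 X0.0 Y0.0
M2 ; end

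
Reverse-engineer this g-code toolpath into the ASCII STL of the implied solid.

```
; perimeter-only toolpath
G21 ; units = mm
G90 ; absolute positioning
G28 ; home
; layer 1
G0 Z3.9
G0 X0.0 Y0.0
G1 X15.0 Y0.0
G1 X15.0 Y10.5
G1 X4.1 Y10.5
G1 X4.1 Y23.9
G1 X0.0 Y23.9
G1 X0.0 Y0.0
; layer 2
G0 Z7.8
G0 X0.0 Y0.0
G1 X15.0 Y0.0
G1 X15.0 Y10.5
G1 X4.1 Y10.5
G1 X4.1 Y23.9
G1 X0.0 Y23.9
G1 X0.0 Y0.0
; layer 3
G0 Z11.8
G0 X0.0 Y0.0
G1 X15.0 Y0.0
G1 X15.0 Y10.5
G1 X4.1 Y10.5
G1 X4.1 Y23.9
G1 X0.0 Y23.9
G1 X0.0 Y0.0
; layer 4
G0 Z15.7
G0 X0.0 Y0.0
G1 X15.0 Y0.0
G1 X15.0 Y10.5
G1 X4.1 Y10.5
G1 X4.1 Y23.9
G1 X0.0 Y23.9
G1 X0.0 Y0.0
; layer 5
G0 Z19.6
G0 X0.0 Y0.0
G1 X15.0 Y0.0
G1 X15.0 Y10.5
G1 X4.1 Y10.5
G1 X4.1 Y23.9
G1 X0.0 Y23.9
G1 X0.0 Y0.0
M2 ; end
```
solid part
  facet normal 0.0000 0.0000 -1.0000
    outer loop
      vertex 15.0 10.5 0.0
      vertex 15.0 0.0 0.0
      vertex 0.0 0.0 0.0
    endloop
  endfacet
  facet normal 0.0000 0.0000 -1.0000
    outer loop
      vertex 4.1 10.5 0.0
      vertex 15.0 10.5 0.0
      vertex 0.0 0.0 0.0
    endloop
  endfacet
  facet normal 0.0000 0.0000 -1.0000
    outer loop
      vertex 4.1 23.9 0.0
      vertex 4.1 10.5 0.0
      vertex 0.0 0.0 0.0
    endloop
  endfacet
  facet normal 0.0000 0.0000 -1.0000
    outer loop
      vertex 0.0 23.9 0.0
      vertex 4.1 23.9 0.0
      vertex 0.0 0.0 0.0
    endloop
  endfacet
  facet normal 0.0000 0.0000 1.0000
    outer loop
      vertex 0.0 0.0 19.6
      vertex 15.0 0.0 19.6
      vertex 15.0 10.5 19.6
    endloop
  endfacet
  facet normal 0.0000 0.0000 1.0000
    outer loop
      vertex 0.0 0.0 19.6
      vertex 15.0 10.5 19.6
      vertex 4.1 10.5 19.6
    endloop
  endfacet
  facet normal 0.0000 0.0000 1.0000
    outer loop
      vertex 0.0 0.0 19.6
      vertex 4.1 10.5 19.6
      vertex 4.1 23.9 19.6
    endloop
  endfacet
  facet normal 0.0000 0.0000 1.0000
    outer loop
      vertex 0.0 0.0 19.6
      vertex 4.1 23.9 19.6
      vertex 0.0 23.9 19.6
    endloop
  endfacet
  facet normal 0.0000 -1.0000 0.0000
    outer loop
      vertex 0.0 0.0 0.0
      vertex 15.0 0.0 0.0
      vertex 15.0 0.0 19.6
    endloop
  endfacet
  facet normal 0.0000 -1.0000 0.0000
    outer loop
      vertex 0.0 0.0 0.0
      vertex 15.0 0.0 19.6
      vertex 0.0 0.0 19.6
    endloop
  endfacet
  facet normal 1.0000 0.0000 0.0000
    outer loop
      vertex 15.0 0.0 0.0
      vertex 15.0 10.5 0.0
      vertex 15.0 10.5 19.6
    endloop
  endfacet
  facet normal 1.0000 0.0000 0.0000
    outer loop
      vertex 15.0 0.0 0.0
      vertex 15.0 10.5 19.6
      vertex 15.0 0.0 19.6
    endloop
  endfacet
  facet normal 0.0000 1.0000 0.0000
    outer loop
      vertex 15.0 10.5 0.0
      vertex 4.1 10.5 0.0
      vertex 4.1 10.5 19.6
    endloop
  endfacet
  facet normal 0.0000 1.0000 0.0000
    outer loop
      vertex 15.0 10.5 0.0
      vertex 4.1 10.5 19.6
      vertex 15.0 10.5 19.6
    endloop
  endfacet
  facet normal 1.0000 0.0000 0.0000
    outer loop
      vertex 4.1 10.5 0.0
      vertex 4.1 23.9 0.0
      vertex 4.1 23.9 19.6
    endloop
  endfacet
  facet normal 1.0000 0.0000 0.0000
    outer loop
      vertex 4.1 10.5 0.0
      vertex 4.1 23.9 19.6
      vertex 4.1 10.5 19.6
    endloop
  endfacet
  facet normal 0.0000 1.0000 0.0000
    outer loop
      vertex 4.1 23.9 0.0
      vertex 0.0 23.9 0.0
      vertex 0.0 23.9 19.6
    endloop
  endfacet
  facet normal 0.0000 1.0000 0.0000
    outer loop
      vertex 4.1 23.9 0.0
      vertex 0.0 23.9 19.6
      vertex 4.1 23.9 19.6
    endloop
  endfacet
  facet normal -1.0000 0.0000 0.0000
    outer loop
      vertex 0.0 23.9 0.0
      vertex 0.0 0.0 0.0
      vertex 0.0 0.0 19.6
    endloop
  endfacet
  facet normal -1.0000 0.0000 0.0000
    outer loop
      vertex 0.0 23.9 0.0
      vertex 0.0 0.0 19.6
      vertex 0.0 23.9 19.6
    endloop
  endfacet
endsolid part

The G0 Z moves step by Δz≈3.9 mm. Every layer's G1 loop is the same polygon, so the solid is a straight extrusion of it from z=0 to z≈19.6. Closing with flat bottom and top caps and triangulating gives 20 facets — an L-shaped prism: outer 15 × 23.9 mm, arm thicknesses ≈ 10.5 mm (horizontal) and 4.1 mm (vertical), extruded 19.6 mm in z.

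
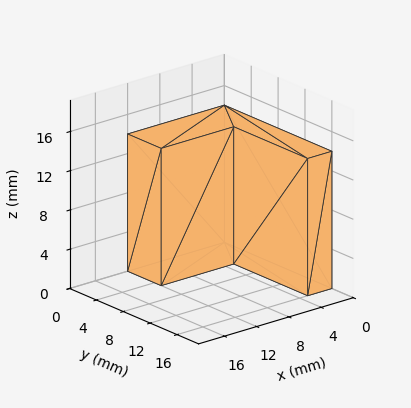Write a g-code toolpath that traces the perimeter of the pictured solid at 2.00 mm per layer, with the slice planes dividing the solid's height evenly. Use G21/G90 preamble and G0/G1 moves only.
Reading the render: the shape is an L-shaped prism: outer 12 × 16 mm, arm thicknesses ≈ 5 mm (horizontal) and 3 mm (vertical), extruded 14 mm in z (dimensions read to the nearest mm from the axis ticks). For the g-code, the solid's height is divided into equal slices at the stated Δz and each level perimeter traced with G1 moves after a G0 lift.

; perimeter-only toolpath
G21 ; units = mm
G90 ; absolute positioning
G28 ; home
; layer 1
G0 Z2.00
G0 X0.00 Y0.00
G1 X12.00 Y0.00
G1 X12.00 Y5.00
G1 X3.00 Y5.00
G1 X3.00 Y16.00
G1 X0.00 Y16.00
G1 X0.00 Y0.00
; layer 2
G0 Z4.00
G0 X0.00 Y0.00
G1 X12.00 Y0.00
G1 X12.00 Y5.00
G1 X3.00 Y5.00
G1 X3.00 Y16.00
G1 X0.00 Y16.00
G1 X0.00 Y0.00
; layer 3
G0 Z6.00
G0 X0.00 Y0.00
G1 X12.00 Y0.00
G1 X12.00 Y5.00
G1 X3.00 Y5.00
G1 X3.00 Y16.00
G1 X0.00 Y16.00
G1 X0.00 Y0.00
; layer 4
G0 Z8.00
G0 X0.00 Y0.00
G1 X12.00 Y0.00
G1 X12.00 Y5.00
G1 X3.00 Y5.00
G1 X3.00 Y16.00
G1 X0.00 Y16.00
G1 X0.00 Y0.00
; layer 5
G0 Z10.00
G0 X0.00 Y0.00
G1 X12.00 Y0.00
G1 X12.00 Y5.00
G1 X3.00 Y5.00
G1 X3.00 Y16.00
G1 X0.00 Y16.00
G1 X0.00 Y0.00
; layer 6
G0 Z12.00
G0 X0.00 Y0.00
G1 X12.00 Y0.00
G1 X12.00 Y5.00
G1 X3.00 Y5.00
G1 X3.00 Y16.00
G1 X0.00 Y16.00
G1 X0.00 Y0.00
; layer 7
G0 Z14.00
G0 X0.00 Y0.00
G1 X12.00 Y0.00
G1 X12.00 Y5.00
G1 X3.00 Y5.00
G1 X3.00 Y16.00
G1 X0.00 Y16.00
G1 X0.00 Y0.00
M2 ; end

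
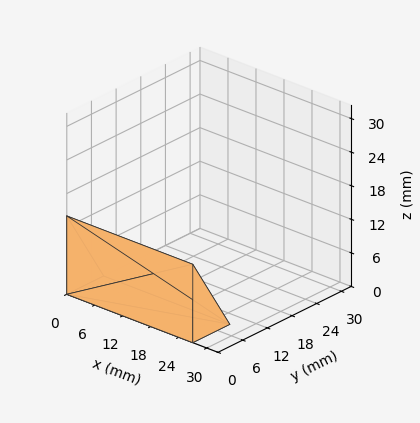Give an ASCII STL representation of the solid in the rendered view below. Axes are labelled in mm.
Reading the render: the shape is a wedge (ramp): 27 × 9 mm base, rising to 14 mm along the y=0 edge and sloping linearly to z=0 at y=9 (dimensions read to the nearest mm from the axis ticks). For the STL, each face is triangulated and given an outward normal.

solid part
  facet normal 0.0000 0.0000 -1.0000
    outer loop
      vertex 27.00 9.00 0.00
      vertex 27.00 0.00 0.00
      vertex 0.00 0.00 0.00
    endloop
  endfacet
  facet normal 0.0000 0.0000 -1.0000
    outer loop
      vertex 0.00 9.00 0.00
      vertex 27.00 9.00 0.00
      vertex 0.00 0.00 0.00
    endloop
  endfacet
  facet normal 0.0000 -1.0000 0.0000
    outer loop
      vertex 0.00 0.00 0.00
      vertex 27.00 0.00 0.00
      vertex 27.00 0.00 14.00
    endloop
  endfacet
  facet normal 0.0000 -1.0000 0.0000
    outer loop
      vertex 0.00 0.00 0.00
      vertex 27.00 0.00 14.00
      vertex 0.00 0.00 14.00
    endloop
  endfacet
  facet normal 0.0000 0.8412 0.5408
    outer loop
      vertex 0.00 0.00 14.00
      vertex 27.00 0.00 14.00
      vertex 27.00 9.00 0.00
    endloop
  endfacet
  facet normal 0.0000 0.8412 0.5408
    outer loop
      vertex 0.00 0.00 14.00
      vertex 27.00 9.00 0.00
      vertex 0.00 9.00 0.00
    endloop
  endfacet
  facet normal -1.0000 0.0000 0.0000
    outer loop
      vertex 0.00 0.00 14.00
      vertex 0.00 9.00 0.00
      vertex 0.00 0.00 0.00
    endloop
  endfacet
  facet normal 1.0000 0.0000 0.0000
    outer loop
      vertex 27.00 0.00 0.00
      vertex 27.00 9.00 0.00
      vertex 27.00 0.00 14.00
    endloop
  endfacet
endsolid part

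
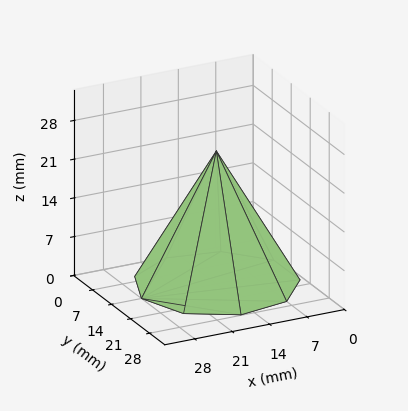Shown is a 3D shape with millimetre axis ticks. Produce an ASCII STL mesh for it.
Reading the render: the shape is a regular 9-sided pyramid, base circumscribed radius ≈ 14 mm, apex at z ≈ 24 mm (dimensions read to the nearest mm from the axis ticks). For the STL, each face is triangulated and given an outward normal.

solid part
  facet normal 0.0000 0.0000 -1.0000
    outer loop
      vertex 16.4 27.8 0.0
      vertex 24.7 23.0 0.0
      vertex 28.0 14.0 0.0
    endloop
  endfacet
  facet normal 0.0000 0.0000 -1.0000
    outer loop
      vertex 7.0 26.1 0.0
      vertex 16.4 27.8 0.0
      vertex 28.0 14.0 0.0
    endloop
  endfacet
  facet normal 0.0000 0.0000 -1.0000
    outer loop
      vertex 0.8 18.8 0.0
      vertex 7.0 26.1 0.0
      vertex 28.0 14.0 0.0
    endloop
  endfacet
  facet normal 0.0000 0.0000 -1.0000
    outer loop
      vertex 0.8 9.2 0.0
      vertex 0.8 18.8 0.0
      vertex 28.0 14.0 0.0
    endloop
  endfacet
  facet normal 0.0000 0.0000 -1.0000
    outer loop
      vertex 7.0 1.9 0.0
      vertex 0.8 9.2 0.0
      vertex 28.0 14.0 0.0
    endloop
  endfacet
  facet normal 0.0000 0.0000 -1.0000
    outer loop
      vertex 16.4 0.2 0.0
      vertex 7.0 1.9 0.0
      vertex 28.0 14.0 0.0
    endloop
  endfacet
  facet normal 0.0000 0.0000 -1.0000
    outer loop
      vertex 24.7 5.0 0.0
      vertex 16.4 0.2 0.0
      vertex 28.0 14.0 0.0
    endloop
  endfacet
  facet normal 0.8235 0.3019 0.4804
    outer loop
      vertex 28.0 14.0 0.0
      vertex 24.7 23.0 0.0
      vertex 14.0 14.0 24.0
    endloop
  endfacet
  facet normal 0.4391 0.7592 0.4804
    outer loop
      vertex 24.7 23.0 0.0
      vertex 16.4 27.8 0.0
      vertex 14.0 14.0 24.0
    endloop
  endfacet
  facet normal -0.1561 0.8629 0.4806
    outer loop
      vertex 16.4 27.8 0.0
      vertex 7.0 26.1 0.0
      vertex 14.0 14.0 24.0
    endloop
  endfacet
  facet normal -0.6682 0.5675 0.4810
    outer loop
      vertex 7.0 26.1 0.0
      vertex 0.8 18.8 0.0
      vertex 14.0 14.0 24.0
    endloop
  endfacet
  facet normal -0.8762 0.0000 0.4819
    outer loop
      vertex 0.8 18.8 0.0
      vertex 0.8 9.2 0.0
      vertex 14.0 14.0 24.0
    endloop
  endfacet
  facet normal -0.6682 -0.5675 0.4810
    outer loop
      vertex 0.8 9.2 0.0
      vertex 7.0 1.9 0.0
      vertex 14.0 14.0 24.0
    endloop
  endfacet
  facet normal -0.1561 -0.8629 0.4806
    outer loop
      vertex 7.0 1.9 0.0
      vertex 16.4 0.2 0.0
      vertex 14.0 14.0 24.0
    endloop
  endfacet
  facet normal 0.4391 -0.7592 0.4804
    outer loop
      vertex 16.4 0.2 0.0
      vertex 24.7 5.0 0.0
      vertex 14.0 14.0 24.0
    endloop
  endfacet
  facet normal 0.8235 -0.3019 0.4804
    outer loop
      vertex 24.7 5.0 0.0
      vertex 28.0 14.0 0.0
      vertex 14.0 14.0 24.0
    endloop
  endfacet
endsolid part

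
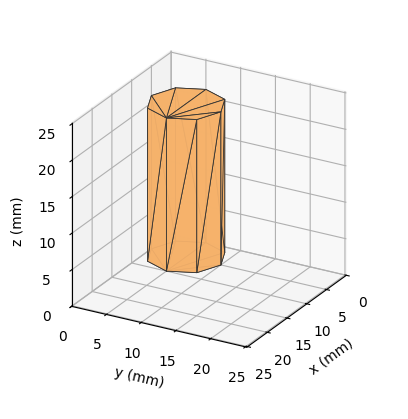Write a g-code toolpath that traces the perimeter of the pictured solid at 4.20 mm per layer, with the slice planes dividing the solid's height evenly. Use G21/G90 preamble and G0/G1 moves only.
Reading the render: the shape is a regular 8-sided prism (a cylinder approximated with 8 flat sides), circumscribed radius ≈ 5 mm, height ≈ 21 mm (dimensions read to the nearest mm from the axis ticks). For the g-code, the solid's height is divided into equal slices at the stated Δz and each level perimeter traced with G1 moves after a G0 lift.

; perimeter-only toolpath
G21 ; units = mm
G90 ; absolute positioning
G28 ; home
; layer 1
G0 Z4.20
G0 X10.00 Y5.00
G1 X8.54 Y8.54
G1 X5.00 Y10.00
G1 X1.46 Y8.54
G1 X0.00 Y5.00
G1 X1.46 Y1.46
G1 X5.00 Y0.00
G1 X8.54 Y1.46
G1 X10.00 Y5.00
; layer 2
G0 Z8.40
G0 X10.00 Y5.00
G1 X8.54 Y8.54
G1 X5.00 Y10.00
G1 X1.46 Y8.54
G1 X0.00 Y5.00
G1 X1.46 Y1.46
G1 X5.00 Y0.00
G1 X8.54 Y1.46
G1 X10.00 Y5.00
; layer 3
G0 Z12.60
G0 X10.00 Y5.00
G1 X8.54 Y8.54
G1 X5.00 Y10.00
G1 X1.46 Y8.54
G1 X0.00 Y5.00
G1 X1.46 Y1.46
G1 X5.00 Y0.00
G1 X8.54 Y1.46
G1 X10.00 Y5.00
; layer 4
G0 Z16.80
G0 X10.00 Y5.00
G1 X8.54 Y8.54
G1 X5.00 Y10.00
G1 X1.46 Y8.54
G1 X0.00 Y5.00
G1 X1.46 Y1.46
G1 X5.00 Y0.00
G1 X8.54 Y1.46
G1 X10.00 Y5.00
; layer 5
G0 Z21.00
G0 X10.00 Y5.00
G1 X8.54 Y8.54
G1 X5.00 Y10.00
G1 X1.46 Y8.54
G1 X0.00 Y5.00
G1 X1.46 Y1.46
G1 X5.00 Y0.00
G1 X8.54 Y1.46
G1 X10.00 Y5.00
M2 ; end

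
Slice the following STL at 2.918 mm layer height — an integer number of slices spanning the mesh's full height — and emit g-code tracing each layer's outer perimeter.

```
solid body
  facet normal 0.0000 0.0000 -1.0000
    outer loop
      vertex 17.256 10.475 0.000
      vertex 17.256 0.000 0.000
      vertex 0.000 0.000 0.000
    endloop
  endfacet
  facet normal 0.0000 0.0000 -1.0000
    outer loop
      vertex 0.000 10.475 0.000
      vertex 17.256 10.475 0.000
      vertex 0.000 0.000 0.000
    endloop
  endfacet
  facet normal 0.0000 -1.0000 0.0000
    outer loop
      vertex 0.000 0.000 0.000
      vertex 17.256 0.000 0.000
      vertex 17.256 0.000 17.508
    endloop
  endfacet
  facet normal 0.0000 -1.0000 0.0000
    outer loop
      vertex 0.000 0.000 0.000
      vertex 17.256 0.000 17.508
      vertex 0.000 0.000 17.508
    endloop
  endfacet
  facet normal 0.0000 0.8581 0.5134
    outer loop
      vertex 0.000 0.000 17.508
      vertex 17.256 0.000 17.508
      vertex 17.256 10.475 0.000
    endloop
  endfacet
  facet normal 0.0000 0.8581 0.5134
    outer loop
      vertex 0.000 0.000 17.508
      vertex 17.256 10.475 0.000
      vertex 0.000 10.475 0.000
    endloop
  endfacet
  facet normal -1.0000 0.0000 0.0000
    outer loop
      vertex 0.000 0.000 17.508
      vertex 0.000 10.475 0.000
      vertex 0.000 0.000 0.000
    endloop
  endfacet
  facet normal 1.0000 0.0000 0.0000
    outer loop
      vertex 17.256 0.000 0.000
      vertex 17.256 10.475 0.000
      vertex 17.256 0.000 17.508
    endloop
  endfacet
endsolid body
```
; perimeter-only toolpath
G21 ; units = mm
G90 ; absolute positioning
G28 ; home
; layer 1
G0 Z2.918
G0 X0.000 Y0.000
G1 X17.256 Y0.000
G1 X17.256 Y8.729
G1 X0.000 Y8.729
G1 X0.000 Y0.000
; layer 2
G0 Z5.836
G0 X0.000 Y0.000
G1 X17.256 Y0.000
G1 X17.256 Y6.983
G1 X0.000 Y6.983
G1 X0.000 Y0.000
; layer 3
G0 Z8.754
G0 X0.000 Y0.000
G1 X17.256 Y0.000
G1 X17.256 Y5.237
G1 X0.000 Y5.237
G1 X0.000 Y0.000
; layer 4
G0 Z11.672
G0 X0.000 Y0.000
G1 X17.256 Y0.000
G1 X17.256 Y3.492
G1 X0.000 Y3.492
G1 X0.000 Y0.000
; layer 5
G0 Z14.590
G0 X0.000 Y0.000
G1 X17.256 Y0.000
G1 X17.256 Y1.746
G1 X0.000 Y1.746
G1 X0.000 Y0.000
M2 ; end

The solid is a wedge (ramp): 17.3 × 10.5 mm base, rising to 17.5 mm along the y=0 edge and sloping linearly to z=0 at y=10.5. Slicing at Δz = 2.918 mm — 6 equal slices spanning the solid's height, so layer i sits at z = i·h/6 — gives 5 non-empty perimeters. Each is a 4-segment closed polygon; G0 lifts to the layer z and rapids to the start vertex, then G1 traces the edges. The cross-section shrinks linearly with z (the slice at the apex is degenerate and omitted).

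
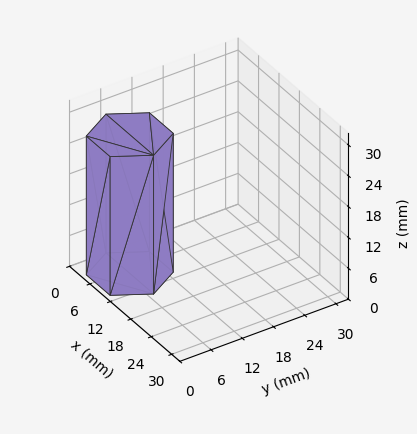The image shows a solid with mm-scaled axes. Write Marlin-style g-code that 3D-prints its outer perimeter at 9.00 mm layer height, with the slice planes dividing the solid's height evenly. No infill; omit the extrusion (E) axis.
Reading the render: the shape is a regular 6-sided prism (a cylinder approximated with 6 flat sides), circumscribed radius ≈ 7 mm, height ≈ 27 mm (dimensions read to the nearest mm from the axis ticks). For the g-code, the solid's height is divided into equal slices at the stated Δz and each level perimeter traced with G1 moves after a G0 lift.

; perimeter-only toolpath
G21 ; units = mm
G90 ; absolute positioning
G28 ; home
; layer 1
G0 Z9.00
G0 X14.00 Y7.00
G1 X10.50 Y13.06
G1 X3.50 Y13.06
G1 X0.00 Y7.00
G1 X3.50 Y0.94
G1 X10.50 Y0.94
G1 X14.00 Y7.00
; layer 2
G0 Z18.00
G0 X14.00 Y7.00
G1 X10.50 Y13.06
G1 X3.50 Y13.06
G1 X0.00 Y7.00
G1 X3.50 Y0.94
G1 X10.50 Y0.94
G1 X14.00 Y7.00
; layer 3
G0 Z27.00
G0 X14.00 Y7.00
G1 X10.50 Y13.06
G1 X3.50 Y13.06
G1 X0.00 Y7.00
G1 X3.50 Y0.94
G1 X10.50 Y0.94
G1 X14.00 Y7.00
M2 ; end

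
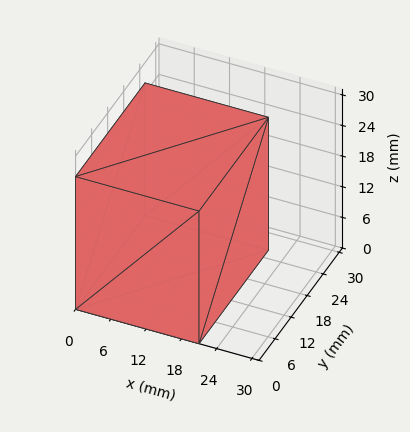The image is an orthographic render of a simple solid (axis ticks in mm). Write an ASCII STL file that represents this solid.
Reading the render: the shape is a rectangular box, roughly 21 × 26 mm footprint and 26 mm tall (dimensions read to the nearest mm from the axis ticks). For the STL, each face is triangulated and given an outward normal.

solid part
  facet normal 0.0000 0.0000 -1.0000
    outer loop
      vertex 21.000 26.000 0.000
      vertex 21.000 0.000 0.000
      vertex 0.000 0.000 0.000
    endloop
  endfacet
  facet normal 0.0000 0.0000 -1.0000
    outer loop
      vertex 0.000 26.000 0.000
      vertex 21.000 26.000 0.000
      vertex 0.000 0.000 0.000
    endloop
  endfacet
  facet normal 0.0000 0.0000 1.0000
    outer loop
      vertex 0.000 0.000 26.000
      vertex 21.000 0.000 26.000
      vertex 21.000 26.000 26.000
    endloop
  endfacet
  facet normal 0.0000 0.0000 1.0000
    outer loop
      vertex 0.000 0.000 26.000
      vertex 21.000 26.000 26.000
      vertex 0.000 26.000 26.000
    endloop
  endfacet
  facet normal 0.0000 -1.0000 0.0000
    outer loop
      vertex 0.000 0.000 0.000
      vertex 21.000 0.000 0.000
      vertex 21.000 0.000 26.000
    endloop
  endfacet
  facet normal 0.0000 -1.0000 0.0000
    outer loop
      vertex 0.000 0.000 0.000
      vertex 21.000 0.000 26.000
      vertex 0.000 0.000 26.000
    endloop
  endfacet
  facet normal 0.0000 1.0000 0.0000
    outer loop
      vertex 21.000 26.000 26.000
      vertex 21.000 26.000 0.000
      vertex 0.000 26.000 0.000
    endloop
  endfacet
  facet normal 0.0000 1.0000 0.0000
    outer loop
      vertex 0.000 26.000 26.000
      vertex 21.000 26.000 26.000
      vertex 0.000 26.000 0.000
    endloop
  endfacet
  facet normal -1.0000 0.0000 0.0000
    outer loop
      vertex 0.000 26.000 26.000
      vertex 0.000 26.000 0.000
      vertex 0.000 0.000 0.000
    endloop
  endfacet
  facet normal -1.0000 0.0000 0.0000
    outer loop
      vertex 0.000 0.000 26.000
      vertex 0.000 26.000 26.000
      vertex 0.000 0.000 0.000
    endloop
  endfacet
  facet normal 1.0000 0.0000 0.0000
    outer loop
      vertex 21.000 0.000 0.000
      vertex 21.000 26.000 0.000
      vertex 21.000 26.000 26.000
    endloop
  endfacet
  facet normal 1.0000 0.0000 0.0000
    outer loop
      vertex 21.000 0.000 0.000
      vertex 21.000 26.000 26.000
      vertex 21.000 0.000 26.000
    endloop
  endfacet
endsolid part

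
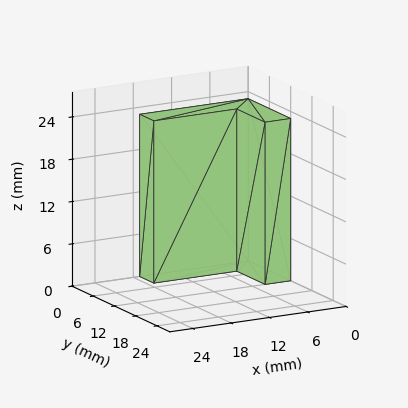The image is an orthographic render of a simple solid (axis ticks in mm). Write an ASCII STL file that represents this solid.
Reading the render: the shape is an L-shaped prism: outer 17 × 12 mm, arm thicknesses ≈ 4 mm (horizontal) and 4 mm (vertical), extruded 23 mm in z (dimensions read to the nearest mm from the axis ticks). For the STL, each face is triangulated and given an outward normal.

solid part
  facet normal 0.0000 0.0000 -1.0000
    outer loop
      vertex 17.00 4.00 0.00
      vertex 17.00 0.00 0.00
      vertex 0.00 0.00 0.00
    endloop
  endfacet
  facet normal 0.0000 0.0000 -1.0000
    outer loop
      vertex 4.00 4.00 0.00
      vertex 17.00 4.00 0.00
      vertex 0.00 0.00 0.00
    endloop
  endfacet
  facet normal 0.0000 0.0000 -1.0000
    outer loop
      vertex 4.00 12.00 0.00
      vertex 4.00 4.00 0.00
      vertex 0.00 0.00 0.00
    endloop
  endfacet
  facet normal 0.0000 0.0000 -1.0000
    outer loop
      vertex 0.00 12.00 0.00
      vertex 4.00 12.00 0.00
      vertex 0.00 0.00 0.00
    endloop
  endfacet
  facet normal 0.0000 0.0000 1.0000
    outer loop
      vertex 0.00 0.00 23.00
      vertex 17.00 0.00 23.00
      vertex 17.00 4.00 23.00
    endloop
  endfacet
  facet normal 0.0000 0.0000 1.0000
    outer loop
      vertex 0.00 0.00 23.00
      vertex 17.00 4.00 23.00
      vertex 4.00 4.00 23.00
    endloop
  endfacet
  facet normal 0.0000 0.0000 1.0000
    outer loop
      vertex 0.00 0.00 23.00
      vertex 4.00 4.00 23.00
      vertex 4.00 12.00 23.00
    endloop
  endfacet
  facet normal 0.0000 0.0000 1.0000
    outer loop
      vertex 0.00 0.00 23.00
      vertex 4.00 12.00 23.00
      vertex 0.00 12.00 23.00
    endloop
  endfacet
  facet normal 0.0000 -1.0000 0.0000
    outer loop
      vertex 0.00 0.00 0.00
      vertex 17.00 0.00 0.00
      vertex 17.00 0.00 23.00
    endloop
  endfacet
  facet normal 0.0000 -1.0000 0.0000
    outer loop
      vertex 0.00 0.00 0.00
      vertex 17.00 0.00 23.00
      vertex 0.00 0.00 23.00
    endloop
  endfacet
  facet normal 1.0000 0.0000 0.0000
    outer loop
      vertex 17.00 0.00 0.00
      vertex 17.00 4.00 0.00
      vertex 17.00 4.00 23.00
    endloop
  endfacet
  facet normal 1.0000 0.0000 0.0000
    outer loop
      vertex 17.00 0.00 0.00
      vertex 17.00 4.00 23.00
      vertex 17.00 0.00 23.00
    endloop
  endfacet
  facet normal 0.0000 1.0000 0.0000
    outer loop
      vertex 17.00 4.00 0.00
      vertex 4.00 4.00 0.00
      vertex 4.00 4.00 23.00
    endloop
  endfacet
  facet normal 0.0000 1.0000 0.0000
    outer loop
      vertex 17.00 4.00 0.00
      vertex 4.00 4.00 23.00
      vertex 17.00 4.00 23.00
    endloop
  endfacet
  facet normal 1.0000 0.0000 0.0000
    outer loop
      vertex 4.00 4.00 0.00
      vertex 4.00 12.00 0.00
      vertex 4.00 12.00 23.00
    endloop
  endfacet
  facet normal 1.0000 0.0000 0.0000
    outer loop
      vertex 4.00 4.00 0.00
      vertex 4.00 12.00 23.00
      vertex 4.00 4.00 23.00
    endloop
  endfacet
  facet normal 0.0000 1.0000 0.0000
    outer loop
      vertex 4.00 12.00 0.00
      vertex 0.00 12.00 0.00
      vertex 0.00 12.00 23.00
    endloop
  endfacet
  facet normal 0.0000 1.0000 0.0000
    outer loop
      vertex 4.00 12.00 0.00
      vertex 0.00 12.00 23.00
      vertex 4.00 12.00 23.00
    endloop
  endfacet
  facet normal -1.0000 0.0000 0.0000
    outer loop
      vertex 0.00 12.00 0.00
      vertex 0.00 0.00 0.00
      vertex 0.00 0.00 23.00
    endloop
  endfacet
  facet normal -1.0000 0.0000 0.0000
    outer loop
      vertex 0.00 12.00 0.00
      vertex 0.00 0.00 23.00
      vertex 0.00 12.00 23.00
    endloop
  endfacet
endsolid part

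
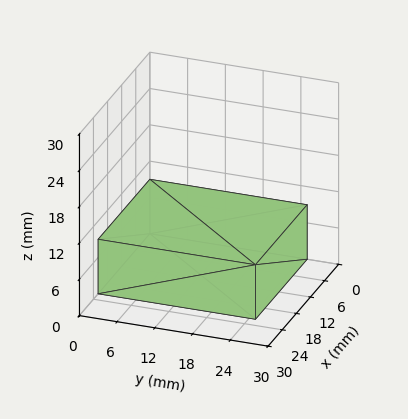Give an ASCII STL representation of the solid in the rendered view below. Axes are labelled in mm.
Reading the render: the shape is a rectangular box, roughly 22 × 25 mm footprint and 9 mm tall (dimensions read to the nearest mm from the axis ticks). For the STL, each face is triangulated and given an outward normal.

solid part
  facet normal 0.0000 0.0000 -1.0000
    outer loop
      vertex 22.000 25.000 0.000
      vertex 22.000 0.000 0.000
      vertex 0.000 0.000 0.000
    endloop
  endfacet
  facet normal 0.0000 0.0000 -1.0000
    outer loop
      vertex 0.000 25.000 0.000
      vertex 22.000 25.000 0.000
      vertex 0.000 0.000 0.000
    endloop
  endfacet
  facet normal 0.0000 0.0000 1.0000
    outer loop
      vertex 0.000 0.000 9.000
      vertex 22.000 0.000 9.000
      vertex 22.000 25.000 9.000
    endloop
  endfacet
  facet normal 0.0000 0.0000 1.0000
    outer loop
      vertex 0.000 0.000 9.000
      vertex 22.000 25.000 9.000
      vertex 0.000 25.000 9.000
    endloop
  endfacet
  facet normal 0.0000 -1.0000 0.0000
    outer loop
      vertex 0.000 0.000 0.000
      vertex 22.000 0.000 0.000
      vertex 22.000 0.000 9.000
    endloop
  endfacet
  facet normal 0.0000 -1.0000 0.0000
    outer loop
      vertex 0.000 0.000 0.000
      vertex 22.000 0.000 9.000
      vertex 0.000 0.000 9.000
    endloop
  endfacet
  facet normal 0.0000 1.0000 0.0000
    outer loop
      vertex 22.000 25.000 9.000
      vertex 22.000 25.000 0.000
      vertex 0.000 25.000 0.000
    endloop
  endfacet
  facet normal 0.0000 1.0000 0.0000
    outer loop
      vertex 0.000 25.000 9.000
      vertex 22.000 25.000 9.000
      vertex 0.000 25.000 0.000
    endloop
  endfacet
  facet normal -1.0000 0.0000 0.0000
    outer loop
      vertex 0.000 25.000 9.000
      vertex 0.000 25.000 0.000
      vertex 0.000 0.000 0.000
    endloop
  endfacet
  facet normal -1.0000 0.0000 0.0000
    outer loop
      vertex 0.000 0.000 9.000
      vertex 0.000 25.000 9.000
      vertex 0.000 0.000 0.000
    endloop
  endfacet
  facet normal 1.0000 0.0000 0.0000
    outer loop
      vertex 22.000 0.000 0.000
      vertex 22.000 25.000 0.000
      vertex 22.000 25.000 9.000
    endloop
  endfacet
  facet normal 1.0000 0.0000 0.0000
    outer loop
      vertex 22.000 0.000 0.000
      vertex 22.000 25.000 9.000
      vertex 22.000 0.000 9.000
    endloop
  endfacet
endsolid part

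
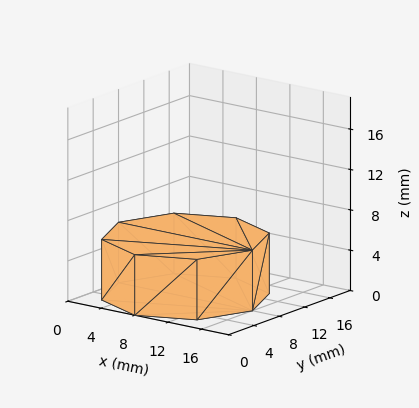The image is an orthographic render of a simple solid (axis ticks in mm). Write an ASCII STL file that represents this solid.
Reading the render: the shape is a regular 8-sided prism (a cylinder approximated with 8 flat sides), circumscribed radius ≈ 8 mm, height ≈ 6 mm (dimensions read to the nearest mm from the axis ticks). For the STL, each face is triangulated and given an outward normal.

solid part
  facet normal 0.0000 0.0000 -1.0000
    outer loop
      vertex 8.0 16.0 0.0
      vertex 13.7 13.7 0.0
      vertex 16.0 8.0 0.0
    endloop
  endfacet
  facet normal 0.0000 0.0000 -1.0000
    outer loop
      vertex 2.3 13.7 0.0
      vertex 8.0 16.0 0.0
      vertex 16.0 8.0 0.0
    endloop
  endfacet
  facet normal 0.0000 0.0000 -1.0000
    outer loop
      vertex 0.0 8.0 0.0
      vertex 2.3 13.7 0.0
      vertex 16.0 8.0 0.0
    endloop
  endfacet
  facet normal 0.0000 0.0000 -1.0000
    outer loop
      vertex 2.3 2.3 0.0
      vertex 0.0 8.0 0.0
      vertex 16.0 8.0 0.0
    endloop
  endfacet
  facet normal 0.0000 0.0000 -1.0000
    outer loop
      vertex 8.0 0.0 0.0
      vertex 2.3 2.3 0.0
      vertex 16.0 8.0 0.0
    endloop
  endfacet
  facet normal 0.0000 0.0000 -1.0000
    outer loop
      vertex 13.7 2.3 0.0
      vertex 8.0 0.0 0.0
      vertex 16.0 8.0 0.0
    endloop
  endfacet
  facet normal 0.0000 0.0000 1.0000
    outer loop
      vertex 16.0 8.0 6.0
      vertex 13.7 13.7 6.0
      vertex 8.0 16.0 6.0
    endloop
  endfacet
  facet normal 0.0000 0.0000 1.0000
    outer loop
      vertex 16.0 8.0 6.0
      vertex 8.0 16.0 6.0
      vertex 2.3 13.7 6.0
    endloop
  endfacet
  facet normal 0.0000 0.0000 1.0000
    outer loop
      vertex 16.0 8.0 6.0
      vertex 2.3 13.7 6.0
      vertex 0.0 8.0 6.0
    endloop
  endfacet
  facet normal 0.0000 0.0000 1.0000
    outer loop
      vertex 16.0 8.0 6.0
      vertex 0.0 8.0 6.0
      vertex 2.3 2.3 6.0
    endloop
  endfacet
  facet normal 0.0000 0.0000 1.0000
    outer loop
      vertex 16.0 8.0 6.0
      vertex 2.3 2.3 6.0
      vertex 8.0 0.0 6.0
    endloop
  endfacet
  facet normal 0.0000 0.0000 1.0000
    outer loop
      vertex 16.0 8.0 6.0
      vertex 8.0 0.0 6.0
      vertex 13.7 2.3 6.0
    endloop
  endfacet
  facet normal 0.9274 0.3742 0.0000
    outer loop
      vertex 16.0 8.0 0.0
      vertex 13.7 13.7 0.0
      vertex 13.7 13.7 6.0
    endloop
  endfacet
  facet normal 0.9274 0.3742 0.0000
    outer loop
      vertex 16.0 8.0 0.0
      vertex 13.7 13.7 6.0
      vertex 16.0 8.0 6.0
    endloop
  endfacet
  facet normal 0.3742 0.9274 0.0000
    outer loop
      vertex 13.7 13.7 0.0
      vertex 8.0 16.0 0.0
      vertex 8.0 16.0 6.0
    endloop
  endfacet
  facet normal 0.3742 0.9274 0.0000
    outer loop
      vertex 13.7 13.7 0.0
      vertex 8.0 16.0 6.0
      vertex 13.7 13.7 6.0
    endloop
  endfacet
  facet normal -0.3742 0.9274 0.0000
    outer loop
      vertex 8.0 16.0 0.0
      vertex 2.3 13.7 0.0
      vertex 2.3 13.7 6.0
    endloop
  endfacet
  facet normal -0.3742 0.9274 0.0000
    outer loop
      vertex 8.0 16.0 0.0
      vertex 2.3 13.7 6.0
      vertex 8.0 16.0 6.0
    endloop
  endfacet
  facet normal -0.9274 0.3742 0.0000
    outer loop
      vertex 2.3 13.7 0.0
      vertex 0.0 8.0 0.0
      vertex 0.0 8.0 6.0
    endloop
  endfacet
  facet normal -0.9274 0.3742 0.0000
    outer loop
      vertex 2.3 13.7 0.0
      vertex 0.0 8.0 6.0
      vertex 2.3 13.7 6.0
    endloop
  endfacet
  facet normal -0.9274 -0.3742 0.0000
    outer loop
      vertex 0.0 8.0 0.0
      vertex 2.3 2.3 0.0
      vertex 2.3 2.3 6.0
    endloop
  endfacet
  facet normal -0.9274 -0.3742 0.0000
    outer loop
      vertex 0.0 8.0 0.0
      vertex 2.3 2.3 6.0
      vertex 0.0 8.0 6.0
    endloop
  endfacet
  facet normal -0.3742 -0.9274 0.0000
    outer loop
      vertex 2.3 2.3 0.0
      vertex 8.0 0.0 0.0
      vertex 8.0 0.0 6.0
    endloop
  endfacet
  facet normal -0.3742 -0.9274 0.0000
    outer loop
      vertex 2.3 2.3 0.0
      vertex 8.0 0.0 6.0
      vertex 2.3 2.3 6.0
    endloop
  endfacet
  facet normal 0.3742 -0.9274 0.0000
    outer loop
      vertex 8.0 0.0 0.0
      vertex 13.7 2.3 0.0
      vertex 13.7 2.3 6.0
    endloop
  endfacet
  facet normal 0.3742 -0.9274 0.0000
    outer loop
      vertex 8.0 0.0 0.0
      vertex 13.7 2.3 6.0
      vertex 8.0 0.0 6.0
    endloop
  endfacet
  facet normal 0.9274 -0.3742 0.0000
    outer loop
      vertex 13.7 2.3 0.0
      vertex 16.0 8.0 0.0
      vertex 16.0 8.0 6.0
    endloop
  endfacet
  facet normal 0.9274 -0.3742 0.0000
    outer loop
      vertex 13.7 2.3 0.0
      vertex 16.0 8.0 6.0
      vertex 13.7 2.3 6.0
    endloop
  endfacet
endsolid part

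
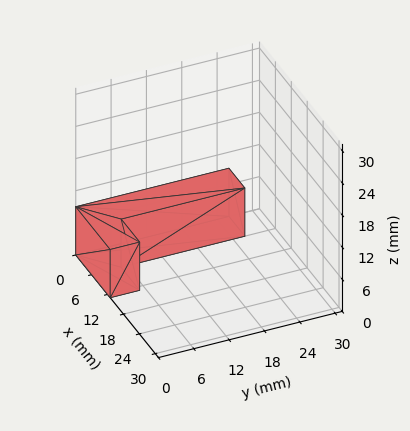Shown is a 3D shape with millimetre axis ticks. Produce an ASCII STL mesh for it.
Reading the render: the shape is an L-shaped prism: outer 13 × 26 mm, arm thicknesses ≈ 5 mm (horizontal) and 6 mm (vertical), extruded 9 mm in z (dimensions read to the nearest mm from the axis ticks). For the STL, each face is triangulated and given an outward normal.

solid part
  facet normal 0.0000 0.0000 -1.0000
    outer loop
      vertex 13.00 5.00 0.00
      vertex 13.00 0.00 0.00
      vertex 0.00 0.00 0.00
    endloop
  endfacet
  facet normal 0.0000 0.0000 -1.0000
    outer loop
      vertex 6.00 5.00 0.00
      vertex 13.00 5.00 0.00
      vertex 0.00 0.00 0.00
    endloop
  endfacet
  facet normal 0.0000 0.0000 -1.0000
    outer loop
      vertex 6.00 26.00 0.00
      vertex 6.00 5.00 0.00
      vertex 0.00 0.00 0.00
    endloop
  endfacet
  facet normal 0.0000 0.0000 -1.0000
    outer loop
      vertex 0.00 26.00 0.00
      vertex 6.00 26.00 0.00
      vertex 0.00 0.00 0.00
    endloop
  endfacet
  facet normal 0.0000 0.0000 1.0000
    outer loop
      vertex 0.00 0.00 9.00
      vertex 13.00 0.00 9.00
      vertex 13.00 5.00 9.00
    endloop
  endfacet
  facet normal 0.0000 0.0000 1.0000
    outer loop
      vertex 0.00 0.00 9.00
      vertex 13.00 5.00 9.00
      vertex 6.00 5.00 9.00
    endloop
  endfacet
  facet normal 0.0000 0.0000 1.0000
    outer loop
      vertex 0.00 0.00 9.00
      vertex 6.00 5.00 9.00
      vertex 6.00 26.00 9.00
    endloop
  endfacet
  facet normal 0.0000 0.0000 1.0000
    outer loop
      vertex 0.00 0.00 9.00
      vertex 6.00 26.00 9.00
      vertex 0.00 26.00 9.00
    endloop
  endfacet
  facet normal 0.0000 -1.0000 0.0000
    outer loop
      vertex 0.00 0.00 0.00
      vertex 13.00 0.00 0.00
      vertex 13.00 0.00 9.00
    endloop
  endfacet
  facet normal 0.0000 -1.0000 0.0000
    outer loop
      vertex 0.00 0.00 0.00
      vertex 13.00 0.00 9.00
      vertex 0.00 0.00 9.00
    endloop
  endfacet
  facet normal 1.0000 0.0000 0.0000
    outer loop
      vertex 13.00 0.00 0.00
      vertex 13.00 5.00 0.00
      vertex 13.00 5.00 9.00
    endloop
  endfacet
  facet normal 1.0000 0.0000 0.0000
    outer loop
      vertex 13.00 0.00 0.00
      vertex 13.00 5.00 9.00
      vertex 13.00 0.00 9.00
    endloop
  endfacet
  facet normal 0.0000 1.0000 0.0000
    outer loop
      vertex 13.00 5.00 0.00
      vertex 6.00 5.00 0.00
      vertex 6.00 5.00 9.00
    endloop
  endfacet
  facet normal 0.0000 1.0000 0.0000
    outer loop
      vertex 13.00 5.00 0.00
      vertex 6.00 5.00 9.00
      vertex 13.00 5.00 9.00
    endloop
  endfacet
  facet normal 1.0000 0.0000 0.0000
    outer loop
      vertex 6.00 5.00 0.00
      vertex 6.00 26.00 0.00
      vertex 6.00 26.00 9.00
    endloop
  endfacet
  facet normal 1.0000 0.0000 0.0000
    outer loop
      vertex 6.00 5.00 0.00
      vertex 6.00 26.00 9.00
      vertex 6.00 5.00 9.00
    endloop
  endfacet
  facet normal 0.0000 1.0000 0.0000
    outer loop
      vertex 6.00 26.00 0.00
      vertex 0.00 26.00 0.00
      vertex 0.00 26.00 9.00
    endloop
  endfacet
  facet normal 0.0000 1.0000 0.0000
    outer loop
      vertex 6.00 26.00 0.00
      vertex 0.00 26.00 9.00
      vertex 6.00 26.00 9.00
    endloop
  endfacet
  facet normal -1.0000 0.0000 0.0000
    outer loop
      vertex 0.00 26.00 0.00
      vertex 0.00 0.00 0.00
      vertex 0.00 0.00 9.00
    endloop
  endfacet
  facet normal -1.0000 0.0000 0.0000
    outer loop
      vertex 0.00 26.00 0.00
      vertex 0.00 0.00 9.00
      vertex 0.00 26.00 9.00
    endloop
  endfacet
endsolid part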